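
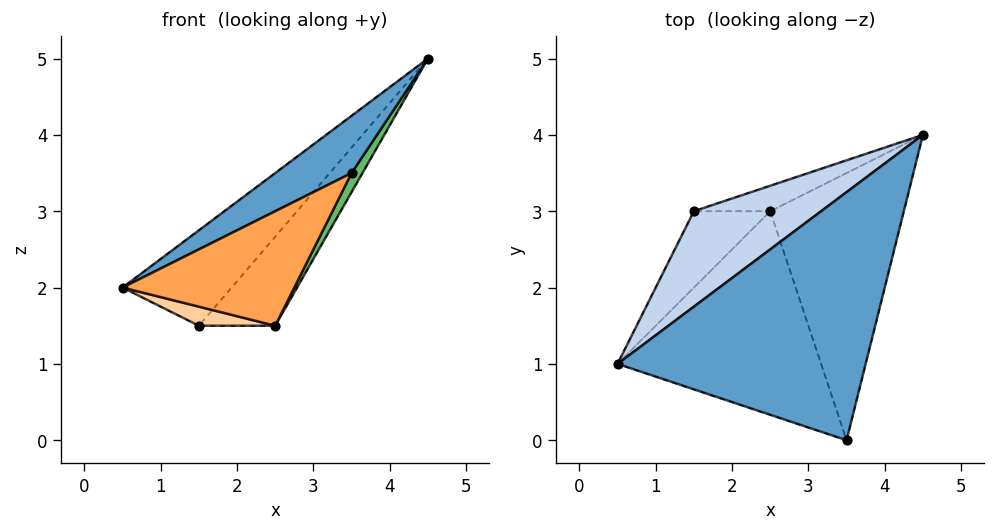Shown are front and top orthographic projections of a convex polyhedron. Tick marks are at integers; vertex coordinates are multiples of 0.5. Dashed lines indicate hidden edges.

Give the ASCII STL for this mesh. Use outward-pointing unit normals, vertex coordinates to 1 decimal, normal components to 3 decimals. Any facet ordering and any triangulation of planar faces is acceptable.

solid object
 facet normal -0.490 -0.196 0.849
  outer loop
   vertex 3.5 0.0 3.5
   vertex 4.5 4.0 5.0
   vertex 0.5 1.0 2.0
  endloop
 endfacet
 facet normal -0.728 0.485 0.485
  outer loop
   vertex 1.5 3.0 1.5
   vertex 0.5 1.0 2.0
   vertex 4.5 4.0 5.0
  endloop
 endfacet
 facet normal 0.263 -0.473 -0.841
  outer loop
   vertex 2.5 3.0 1.5
   vertex 3.5 0.0 3.5
   vertex 0.5 1.0 2.0
  endloop
 endfacet
 facet normal 0.000 -0.243 -0.970
  outer loop
   vertex 2.5 3.0 1.5
   vertex 0.5 1.0 2.0
   vertex 1.5 3.0 1.5
  endloop
 endfacet
 facet normal 0.872 -0.035 -0.488
  outer loop
   vertex 2.5 3.0 1.5
   vertex 4.5 4.0 5.0
   vertex 3.5 0.0 3.5
  endloop
 endfacet
 facet normal 0.000 0.962 -0.275
  outer loop
   vertex 2.5 3.0 1.5
   vertex 1.5 3.0 1.5
   vertex 4.5 4.0 5.0
  endloop
 endfacet
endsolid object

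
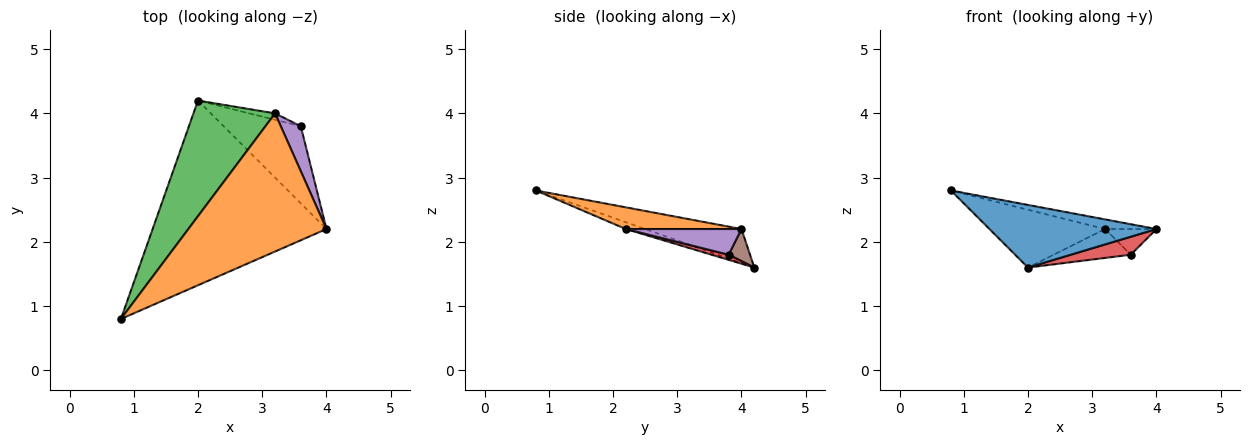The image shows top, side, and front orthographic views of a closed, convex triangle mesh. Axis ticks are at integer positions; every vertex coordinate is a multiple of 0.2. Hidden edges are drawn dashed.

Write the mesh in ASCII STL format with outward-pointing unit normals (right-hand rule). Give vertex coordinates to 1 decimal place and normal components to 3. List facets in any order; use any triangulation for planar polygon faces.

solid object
 facet normal -0.037 -0.321 -0.946
  outer loop
   vertex 2.0 4.2 1.6
   vertex 4.0 2.2 2.2
   vertex 0.8 0.8 2.8
  endloop
 endfacet
 facet normal 0.155 0.069 0.986
  outer loop
   vertex 3.2 4.0 2.2
   vertex 0.8 0.8 2.8
   vertex 4.0 2.2 2.2
  endloop
 endfacet
 facet normal -0.349 0.419 0.838
  outer loop
   vertex 3.2 4.0 2.2
   vertex 2.0 4.2 1.6
   vertex 0.8 0.8 2.8
  endloop
 endfacet
 facet normal 0.065 -0.227 -0.972
  outer loop
   vertex 3.6 3.8 1.8
   vertex 4.0 2.2 2.2
   vertex 2.0 4.2 1.6
  endloop
 endfacet
 facet normal 0.745 0.331 0.579
  outer loop
   vertex 3.6 3.8 1.8
   vertex 3.2 4.0 2.2
   vertex 4.0 2.2 2.2
  endloop
 endfacet
 facet normal 0.262 0.942 -0.209
  outer loop
   vertex 3.6 3.8 1.8
   vertex 2.0 4.2 1.6
   vertex 3.2 4.0 2.2
  endloop
 endfacet
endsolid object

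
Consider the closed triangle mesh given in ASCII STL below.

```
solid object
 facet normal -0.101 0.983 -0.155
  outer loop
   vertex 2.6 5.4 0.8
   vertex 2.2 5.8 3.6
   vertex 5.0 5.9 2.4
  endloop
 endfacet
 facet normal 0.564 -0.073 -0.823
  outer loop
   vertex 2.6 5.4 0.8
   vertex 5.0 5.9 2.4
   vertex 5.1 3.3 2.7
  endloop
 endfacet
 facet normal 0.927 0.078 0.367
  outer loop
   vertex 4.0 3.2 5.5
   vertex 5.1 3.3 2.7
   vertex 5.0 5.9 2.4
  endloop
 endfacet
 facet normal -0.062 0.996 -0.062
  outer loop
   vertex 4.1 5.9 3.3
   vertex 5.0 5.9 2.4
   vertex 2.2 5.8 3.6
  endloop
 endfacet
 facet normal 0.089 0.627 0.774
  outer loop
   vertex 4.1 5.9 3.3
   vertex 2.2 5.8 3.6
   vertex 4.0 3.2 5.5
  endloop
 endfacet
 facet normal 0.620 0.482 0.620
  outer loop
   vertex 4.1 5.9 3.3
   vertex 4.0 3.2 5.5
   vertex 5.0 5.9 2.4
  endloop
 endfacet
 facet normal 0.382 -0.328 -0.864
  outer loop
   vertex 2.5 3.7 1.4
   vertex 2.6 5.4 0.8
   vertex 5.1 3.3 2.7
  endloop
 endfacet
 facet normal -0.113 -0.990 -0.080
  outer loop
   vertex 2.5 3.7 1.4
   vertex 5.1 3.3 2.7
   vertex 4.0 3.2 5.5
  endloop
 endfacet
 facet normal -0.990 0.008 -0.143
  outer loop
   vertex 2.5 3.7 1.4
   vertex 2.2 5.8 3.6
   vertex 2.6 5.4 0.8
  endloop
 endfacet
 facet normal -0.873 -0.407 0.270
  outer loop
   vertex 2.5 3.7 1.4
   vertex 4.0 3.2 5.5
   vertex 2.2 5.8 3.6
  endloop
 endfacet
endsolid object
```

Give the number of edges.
15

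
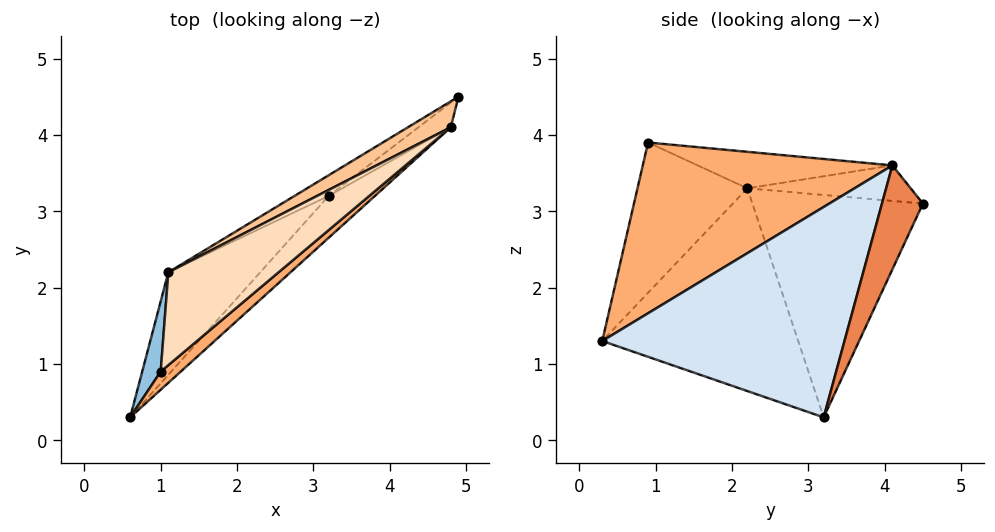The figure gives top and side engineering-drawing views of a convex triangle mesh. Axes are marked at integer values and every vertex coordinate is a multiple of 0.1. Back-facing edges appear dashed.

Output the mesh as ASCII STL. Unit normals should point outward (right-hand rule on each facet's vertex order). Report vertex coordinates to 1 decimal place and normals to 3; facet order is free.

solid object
 facet normal -0.755 0.559 -0.342
  outer loop
   vertex 1.1 2.2 3.3
   vertex 3.2 3.2 0.3
   vertex 0.6 0.3 1.3
  endloop
 endfacet
 facet normal -0.984 0.132 0.121
  outer loop
   vertex 1.1 2.2 3.3
   vertex 0.6 0.3 1.3
   vertex 1.0 0.9 3.9
  endloop
 endfacet
 facet normal -0.519 0.851 -0.080
  outer loop
   vertex 1.1 2.2 3.3
   vertex 4.9 4.5 3.1
   vertex 3.2 3.2 0.3
  endloop
 endfacet
 facet normal 0.708 -0.689 -0.156
  outer loop
   vertex 4.8 4.1 3.6
   vertex 0.6 0.3 1.3
   vertex 3.2 3.2 0.3
  endloop
 endfacet
 facet normal 0.815 -0.521 -0.253
  outer loop
   vertex 4.8 4.1 3.6
   vertex 3.2 3.2 0.3
   vertex 4.9 4.5 3.1
  endloop
 endfacet
 facet normal 0.646 -0.760 0.076
  outer loop
   vertex 4.8 4.1 3.6
   vertex 1.0 0.9 3.9
   vertex 0.6 0.3 1.3
  endloop
 endfacet
 facet normal -0.425 0.746 0.512
  outer loop
   vertex 4.8 4.1 3.6
   vertex 4.9 4.5 3.1
   vertex 1.1 2.2 3.3
  endloop
 endfacet
 facet normal -0.285 0.420 0.862
  outer loop
   vertex 4.8 4.1 3.6
   vertex 1.1 2.2 3.3
   vertex 1.0 0.9 3.9
  endloop
 endfacet
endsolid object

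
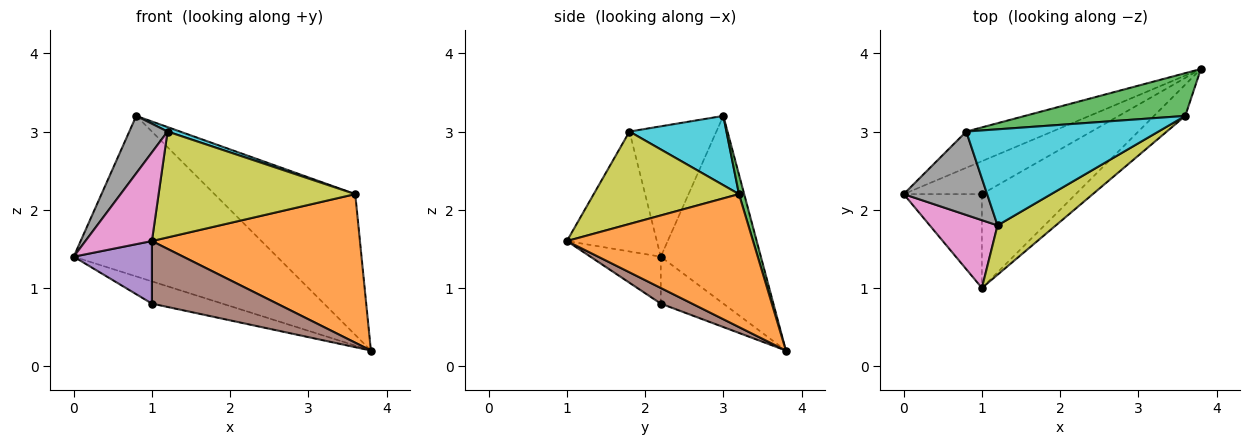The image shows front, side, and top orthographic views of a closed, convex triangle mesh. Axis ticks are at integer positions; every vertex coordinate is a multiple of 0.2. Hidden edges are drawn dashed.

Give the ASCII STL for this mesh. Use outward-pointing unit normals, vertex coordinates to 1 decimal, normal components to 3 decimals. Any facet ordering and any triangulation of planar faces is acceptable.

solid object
 facet normal -0.433 0.879 -0.198
  outer loop
   vertex 0.8 3.0 3.2
   vertex 3.8 3.8 0.2
   vertex 0.0 2.2 1.4
  endloop
 endfacet
 facet normal 0.659 -0.736 -0.155
  outer loop
   vertex 3.6 3.2 2.2
   vertex 1.0 1.0 1.6
   vertex 3.8 3.8 0.2
  endloop
 endfacet
 facet normal 0.035 0.956 0.290
  outer loop
   vertex 3.6 3.2 2.2
   vertex 3.8 3.8 0.2
   vertex 0.8 3.0 3.2
  endloop
 endfacet
 facet normal -0.445 0.501 -0.742
  outer loop
   vertex 1.0 2.2 0.8
   vertex 0.0 2.2 1.4
   vertex 3.8 3.8 0.2
  endloop
 endfacet
 facet normal -0.447 -0.496 -0.744
  outer loop
   vertex 1.0 2.2 0.8
   vertex 1.0 1.0 1.6
   vertex 0.0 2.2 1.4
  endloop
 endfacet
 facet normal 0.137 -0.549 -0.824
  outer loop
   vertex 1.0 2.2 0.8
   vertex 3.8 3.8 0.2
   vertex 1.0 1.0 1.6
  endloop
 endfacet
 facet normal -0.732 -0.541 0.414
  outer loop
   vertex 1.2 1.8 3.0
   vertex 0.0 2.2 1.4
   vertex 1.0 1.0 1.6
  endloop
 endfacet
 facet normal -0.790 -0.348 0.505
  outer loop
   vertex 1.2 1.8 3.0
   vertex 0.8 3.0 3.2
   vertex 0.0 2.2 1.4
  endloop
 endfacet
 facet normal 0.556 -0.753 0.351
  outer loop
   vertex 1.2 1.8 3.0
   vertex 1.0 1.0 1.6
   vertex 3.6 3.2 2.2
  endloop
 endfacet
 facet normal 0.339 -0.044 0.940
  outer loop
   vertex 1.2 1.8 3.0
   vertex 3.6 3.2 2.2
   vertex 0.8 3.0 3.2
  endloop
 endfacet
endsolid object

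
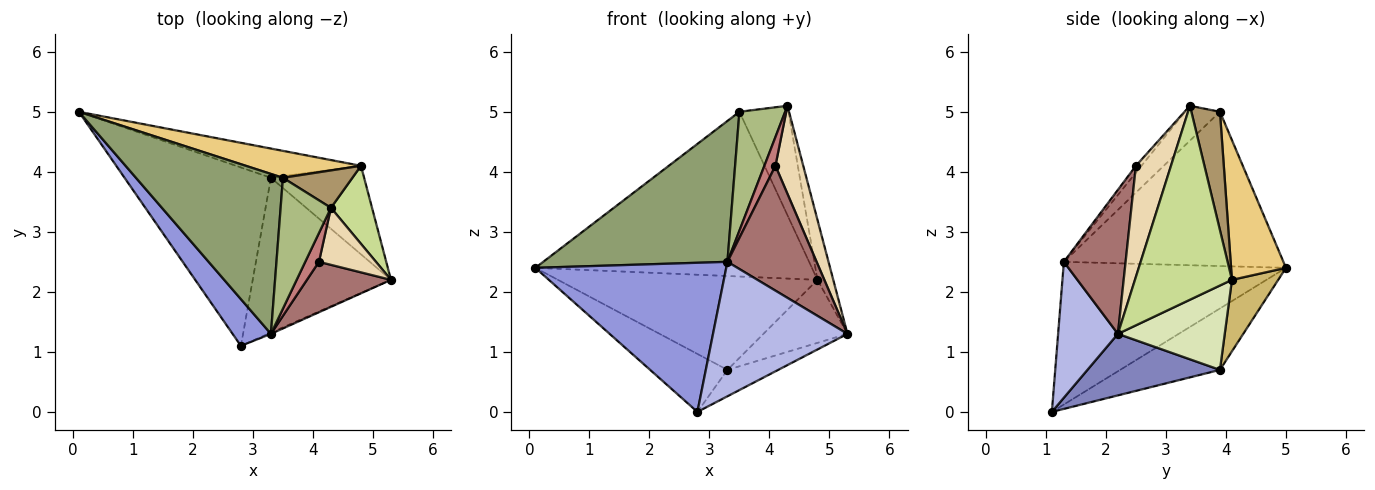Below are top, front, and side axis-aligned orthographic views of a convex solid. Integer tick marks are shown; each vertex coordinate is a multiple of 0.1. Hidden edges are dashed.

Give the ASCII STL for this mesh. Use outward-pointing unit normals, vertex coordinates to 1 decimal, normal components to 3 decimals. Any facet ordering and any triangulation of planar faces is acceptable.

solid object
 facet normal -0.371 0.287 -0.883
  outer loop
   vertex 3.3 3.9 0.7
   vertex 2.8 1.1 0.0
   vertex 0.1 5.0 2.4
  endloop
 endfacet
 facet normal 0.402 0.154 -0.903
  outer loop
   vertex 3.3 3.9 0.7
   vertex 5.3 2.2 1.3
   vertex 2.8 1.1 0.0
  endloop
 endfacet
 facet normal -0.744 -0.638 0.200
  outer loop
   vertex 3.3 1.3 2.5
   vertex 0.1 5.0 2.4
   vertex 2.8 1.1 0.0
  endloop
 endfacet
 facet normal 0.406 -0.914 -0.008
  outer loop
   vertex 3.3 1.3 2.5
   vertex 2.8 1.1 0.0
   vertex 5.3 2.2 1.3
  endloop
 endfacet
 facet normal -0.619 -0.519 0.590
  outer loop
   vertex 3.5 3.9 5.0
   vertex 0.1 5.0 2.4
   vertex 3.3 1.3 2.5
  endloop
 endfacet
 facet normal -0.456 -0.598 0.659
  outer loop
   vertex 3.5 3.9 5.0
   vertex 3.3 1.3 2.5
   vertex 4.3 3.4 5.1
  endloop
 endfacet
 facet normal 0.966 0.157 0.205
  outer loop
   vertex 4.8 4.1 2.2
   vertex 4.3 3.4 5.1
   vertex 5.3 2.2 1.3
  endloop
 endfacet
 facet normal 0.593 0.467 -0.656
  outer loop
   vertex 4.8 4.1 2.2
   vertex 5.3 2.2 1.3
   vertex 3.3 3.9 0.7
  endloop
 endfacet
 facet normal 0.483 0.829 0.283
  outer loop
   vertex 4.8 4.1 2.2
   vertex 3.5 3.9 5.0
   vertex 4.3 3.4 5.1
  endloop
 endfacet
 facet normal 0.168 0.941 -0.293
  outer loop
   vertex 4.8 4.1 2.2
   vertex 3.3 3.9 0.7
   vertex 0.1 5.0 2.4
  endloop
 endfacet
 facet normal 0.192 0.968 0.158
  outer loop
   vertex 4.8 4.1 2.2
   vertex 0.1 5.0 2.4
   vertex 3.5 3.9 5.0
  endloop
 endfacet
 facet normal 0.727 -0.576 0.373
  outer loop
   vertex 4.1 2.5 4.1
   vertex 5.3 2.2 1.3
   vertex 4.3 3.4 5.1
  endloop
 endfacet
 facet normal 0.540 -0.780 0.315
  outer loop
   vertex 4.1 2.5 4.1
   vertex 3.3 1.3 2.5
   vertex 5.3 2.2 1.3
  endloop
 endfacet
 facet normal -0.333 -0.667 0.667
  outer loop
   vertex 4.1 2.5 4.1
   vertex 4.3 3.4 5.1
   vertex 3.3 1.3 2.5
  endloop
 endfacet
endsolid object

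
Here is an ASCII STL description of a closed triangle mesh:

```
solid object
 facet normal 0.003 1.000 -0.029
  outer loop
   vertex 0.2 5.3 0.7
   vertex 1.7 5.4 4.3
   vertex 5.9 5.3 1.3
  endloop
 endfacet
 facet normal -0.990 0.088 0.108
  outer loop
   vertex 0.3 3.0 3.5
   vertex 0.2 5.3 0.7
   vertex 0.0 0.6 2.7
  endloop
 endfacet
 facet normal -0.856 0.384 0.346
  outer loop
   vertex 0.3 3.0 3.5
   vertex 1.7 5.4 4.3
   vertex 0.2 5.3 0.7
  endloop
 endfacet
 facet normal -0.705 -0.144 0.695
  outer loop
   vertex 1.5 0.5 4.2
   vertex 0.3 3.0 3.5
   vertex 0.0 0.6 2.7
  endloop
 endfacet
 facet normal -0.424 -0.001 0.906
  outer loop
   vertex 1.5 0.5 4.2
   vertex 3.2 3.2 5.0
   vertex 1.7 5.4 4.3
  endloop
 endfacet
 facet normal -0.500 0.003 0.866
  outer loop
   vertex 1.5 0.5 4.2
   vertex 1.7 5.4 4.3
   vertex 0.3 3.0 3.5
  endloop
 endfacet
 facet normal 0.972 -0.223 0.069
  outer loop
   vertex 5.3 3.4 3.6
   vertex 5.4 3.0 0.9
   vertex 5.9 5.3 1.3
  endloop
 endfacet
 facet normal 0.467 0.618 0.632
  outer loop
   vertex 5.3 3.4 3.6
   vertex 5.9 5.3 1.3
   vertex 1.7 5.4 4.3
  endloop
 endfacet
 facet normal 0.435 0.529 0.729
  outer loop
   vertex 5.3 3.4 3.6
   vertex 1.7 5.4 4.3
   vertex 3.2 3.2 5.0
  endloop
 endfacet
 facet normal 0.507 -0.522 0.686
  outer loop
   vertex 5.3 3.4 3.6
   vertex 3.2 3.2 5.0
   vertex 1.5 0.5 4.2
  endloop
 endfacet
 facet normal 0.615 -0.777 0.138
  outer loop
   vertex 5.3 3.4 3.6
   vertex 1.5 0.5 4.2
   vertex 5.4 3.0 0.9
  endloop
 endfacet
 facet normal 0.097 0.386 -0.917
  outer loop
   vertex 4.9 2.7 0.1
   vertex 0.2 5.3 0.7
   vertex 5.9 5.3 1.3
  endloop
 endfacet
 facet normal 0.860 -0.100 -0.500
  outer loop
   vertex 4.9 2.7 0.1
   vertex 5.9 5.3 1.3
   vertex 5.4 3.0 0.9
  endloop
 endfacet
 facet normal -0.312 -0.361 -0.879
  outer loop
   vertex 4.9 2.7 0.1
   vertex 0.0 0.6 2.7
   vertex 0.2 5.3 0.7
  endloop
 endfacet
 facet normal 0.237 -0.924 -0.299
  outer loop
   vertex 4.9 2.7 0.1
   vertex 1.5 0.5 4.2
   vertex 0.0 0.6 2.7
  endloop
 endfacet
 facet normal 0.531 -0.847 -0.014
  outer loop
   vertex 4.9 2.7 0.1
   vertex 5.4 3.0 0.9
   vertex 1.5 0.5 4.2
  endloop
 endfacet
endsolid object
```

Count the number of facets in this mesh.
16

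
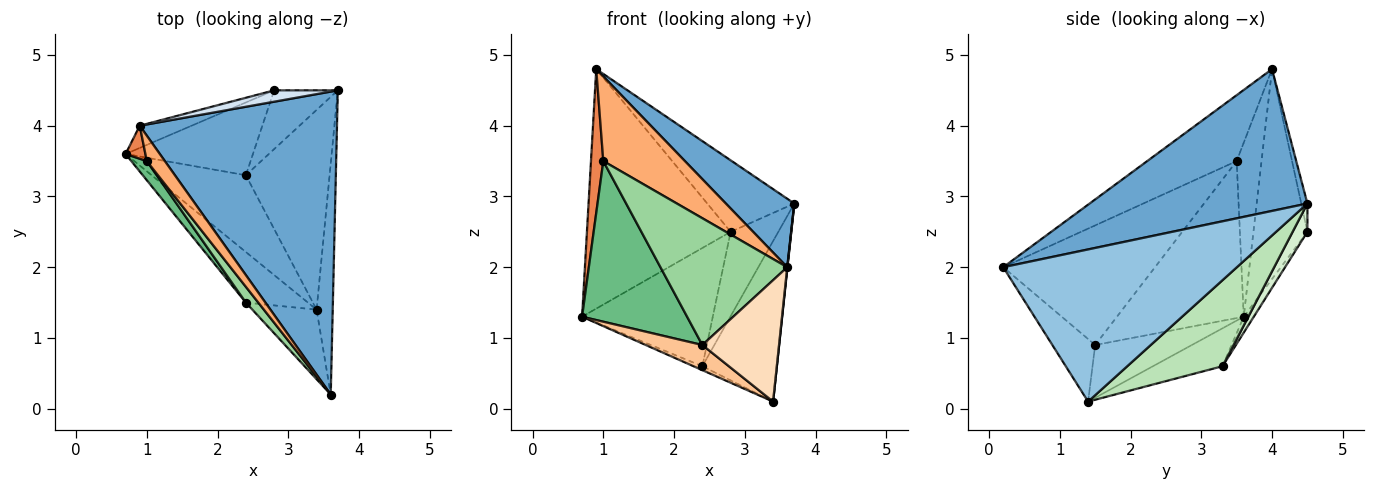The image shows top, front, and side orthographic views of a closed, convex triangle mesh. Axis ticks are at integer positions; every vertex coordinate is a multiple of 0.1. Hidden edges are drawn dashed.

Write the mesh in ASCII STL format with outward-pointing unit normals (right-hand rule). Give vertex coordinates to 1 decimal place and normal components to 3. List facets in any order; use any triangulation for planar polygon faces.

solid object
 facet normal 0.574 -0.181 0.799
  outer loop
   vertex 0.9 4.0 4.8
   vertex 3.6 0.2 2.0
   vertex 3.7 4.5 2.9
  endloop
 endfacet
 facet normal 0.994 -0.001 -0.105
  outer loop
   vertex 3.4 1.4 0.1
   vertex 3.7 4.5 2.9
   vertex 3.6 0.2 2.0
  endloop
 endfacet
 facet normal -0.350 0.933 -0.087
  outer loop
   vertex 2.8 4.5 2.5
   vertex 0.7 3.6 1.3
   vertex 0.9 4.0 4.8
  endloop
 endfacet
 facet normal -0.070 0.985 0.157
  outer loop
   vertex 2.8 4.5 2.5
   vertex 0.9 4.0 4.8
   vertex 3.7 4.5 2.9
  endloop
 endfacet
 facet normal -0.891 -0.442 0.101
  outer loop
   vertex 1.0 3.5 3.5
   vertex 0.9 4.0 4.8
   vertex 0.7 3.6 1.3
  endloop
 endfacet
 facet normal -0.724 -0.661 0.198
  outer loop
   vertex 1.0 3.5 3.5
   vertex 3.6 0.2 2.0
   vertex 0.9 4.0 4.8
  endloop
 endfacet
 facet normal -0.605 -0.354 -0.713
  outer loop
   vertex 2.4 1.5 0.9
   vertex 0.7 3.6 1.3
   vertex 3.4 1.4 0.1
  endloop
 endfacet
 facet normal -0.436 -0.781 -0.447
  outer loop
   vertex 2.4 1.5 0.9
   vertex 3.4 1.4 0.1
   vertex 3.6 0.2 2.0
  endloop
 endfacet
 facet normal -0.768 -0.636 0.076
  outer loop
   vertex 2.4 1.5 0.9
   vertex 1.0 3.5 3.5
   vertex 0.7 3.6 1.3
  endloop
 endfacet
 facet normal -0.765 -0.639 0.080
  outer loop
   vertex 2.4 1.5 0.9
   vertex 3.6 0.2 2.0
   vertex 1.0 3.5 3.5
  endloop
 endfacet
 facet normal 0.625 0.489 -0.608
  outer loop
   vertex 2.4 3.3 0.6
   vertex 3.7 4.5 2.9
   vertex 3.4 1.4 0.1
  endloop
 endfacet
 facet normal 0.246 0.795 -0.554
  outer loop
   vertex 2.4 3.3 0.6
   vertex 2.8 4.5 2.5
   vertex 3.7 4.5 2.9
  endloop
 endfacet
 facet normal -0.373 0.047 -0.927
  outer loop
   vertex 2.4 3.3 0.6
   vertex 3.4 1.4 0.1
   vertex 0.7 3.6 1.3
  endloop
 endfacet
 facet normal -0.065 0.850 -0.523
  outer loop
   vertex 2.4 3.3 0.6
   vertex 0.7 3.6 1.3
   vertex 2.8 4.5 2.5
  endloop
 endfacet
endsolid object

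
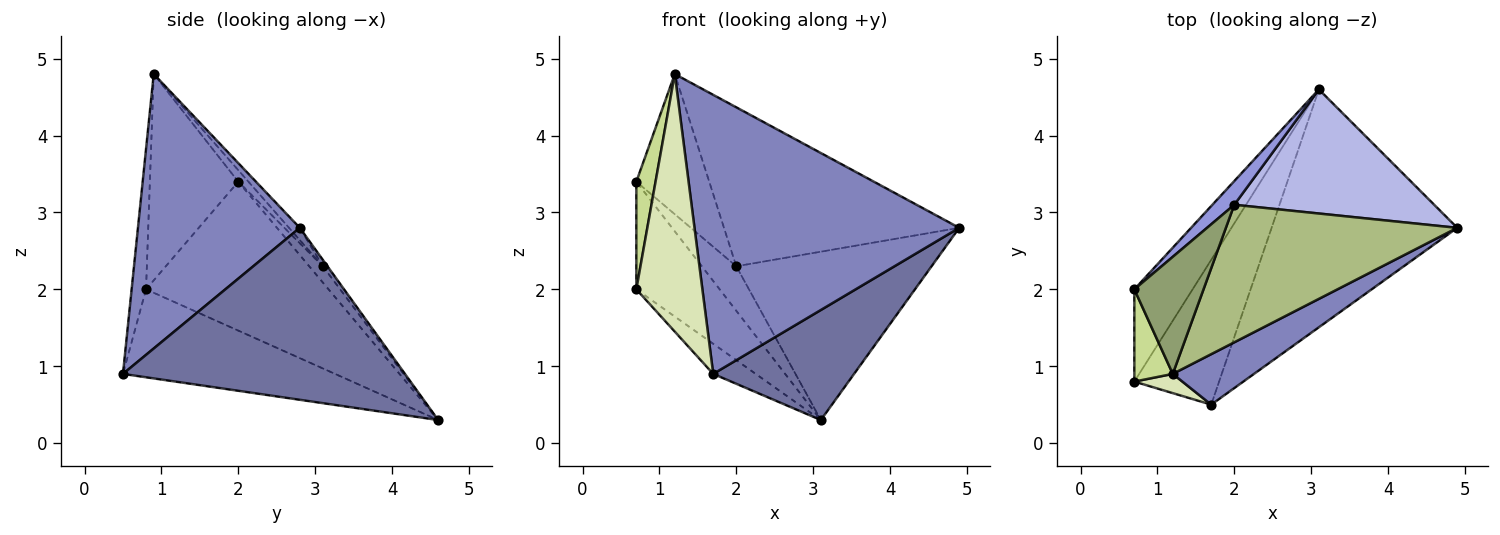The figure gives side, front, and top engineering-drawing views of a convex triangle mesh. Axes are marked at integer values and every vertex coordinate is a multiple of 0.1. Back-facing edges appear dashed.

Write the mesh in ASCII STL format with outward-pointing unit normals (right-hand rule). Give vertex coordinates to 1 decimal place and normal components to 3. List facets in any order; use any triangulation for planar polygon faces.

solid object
 facet normal 0.643 -0.321 -0.695
  outer loop
   vertex 1.7 0.5 0.9
   vertex 3.1 4.6 0.3
   vertex 4.9 2.8 2.8
  endloop
 endfacet
 facet normal 0.515 -0.843 0.153
  outer loop
   vertex 1.2 0.9 4.8
   vertex 1.7 0.5 0.9
   vertex 4.9 2.8 2.8
  endloop
 endfacet
 facet normal -0.330 0.833 0.444
  outer loop
   vertex 2.0 3.1 2.3
   vertex 3.1 4.6 0.3
   vertex 0.7 2.0 3.4
  endloop
 endfacet
 facet normal -0.019 0.805 0.593
  outer loop
   vertex 2.0 3.1 2.3
   vertex 4.9 2.8 2.8
   vertex 3.1 4.6 0.3
  endloop
 endfacet
 facet normal -0.106 0.763 0.638
  outer loop
   vertex 2.0 3.1 2.3
   vertex 0.7 2.0 3.4
   vertex 1.2 0.9 4.8
  endloop
 endfacet
 facet normal -0.035 0.756 0.654
  outer loop
   vertex 2.0 3.1 2.3
   vertex 1.2 0.9 4.8
   vertex 4.9 2.8 2.8
  endloop
 endfacet
 facet normal -0.961 -0.209 0.179
  outer loop
   vertex 0.7 0.8 2.0
   vertex 1.2 0.9 4.8
   vertex 0.7 2.0 3.4
  endloop
 endfacet
 facet normal -0.212 -0.974 0.073
  outer loop
   vertex 0.7 0.8 2.0
   vertex 1.7 0.5 0.9
   vertex 1.2 0.9 4.8
  endloop
 endfacet
 facet normal -0.857 0.391 -0.335
  outer loop
   vertex 0.7 0.8 2.0
   vertex 0.7 2.0 3.4
   vertex 3.1 4.6 0.3
  endloop
 endfacet
 facet normal -0.713 0.143 -0.687
  outer loop
   vertex 0.7 0.8 2.0
   vertex 3.1 4.6 0.3
   vertex 1.7 0.5 0.9
  endloop
 endfacet
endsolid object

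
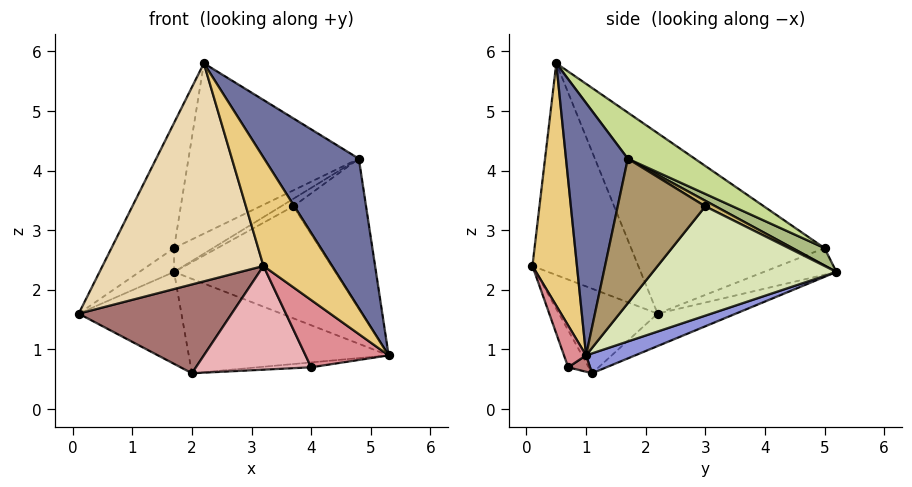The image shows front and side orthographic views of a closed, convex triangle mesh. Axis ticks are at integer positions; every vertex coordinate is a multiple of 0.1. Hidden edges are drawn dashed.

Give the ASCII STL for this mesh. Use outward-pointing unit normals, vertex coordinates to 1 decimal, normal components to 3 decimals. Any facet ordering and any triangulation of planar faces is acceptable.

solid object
 facet normal 0.529 -0.810 0.252
  outer loop
   vertex 4.8 1.7 4.2
   vertex 2.2 0.5 5.8
   vertex 5.3 1.0 0.9
  endloop
 endfacet
 facet normal -0.268 0.352 -0.897
  outer loop
   vertex 2.0 1.1 0.6
   vertex 0.1 2.2 1.6
   vertex 1.7 5.2 2.3
  endloop
 endfacet
 facet normal 0.095 0.387 -0.917
  outer loop
   vertex 2.0 1.1 0.6
   vertex 1.7 5.2 2.3
   vertex 5.3 1.0 0.9
  endloop
 endfacet
 facet normal -0.882 0.421 0.211
  outer loop
   vertex 1.7 5.0 2.7
   vertex 1.7 5.2 2.3
   vertex 0.1 2.2 1.6
  endloop
 endfacet
 facet normal -0.816 0.264 0.515
  outer loop
   vertex 1.7 5.0 2.7
   vertex 0.1 2.2 1.6
   vertex 2.2 0.5 5.8
  endloop
 endfacet
 facet normal 0.593 0.720 0.360
  outer loop
   vertex 1.7 5.0 2.7
   vertex 4.8 1.7 4.2
   vertex 1.7 5.2 2.3
  endloop
 endfacet
 facet normal 0.224 0.570 0.791
  outer loop
   vertex 1.7 5.0 2.7
   vertex 2.2 0.5 5.8
   vertex 4.8 1.7 4.2
  endloop
 endfacet
 facet normal 0.751 0.659 -0.047
  outer loop
   vertex 3.7 3.0 3.4
   vertex 5.3 1.0 0.9
   vertex 1.7 5.2 2.3
  endloop
 endfacet
 facet normal 0.769 0.639 -0.019
  outer loop
   vertex 3.7 3.0 3.4
   vertex 4.8 1.7 4.2
   vertex 5.3 1.0 0.9
  endloop
 endfacet
 facet normal 0.609 0.720 0.332
  outer loop
   vertex 3.7 3.0 3.4
   vertex 1.7 5.2 2.3
   vertex 4.8 1.7 4.2
  endloop
 endfacet
 facet normal 0.527 -0.812 0.251
  outer loop
   vertex 3.2 0.1 2.4
   vertex 5.3 1.0 0.9
   vertex 2.2 0.5 5.8
  endloop
 endfacet
 facet normal -0.548 -0.834 -0.063
  outer loop
   vertex 3.2 0.1 2.4
   vertex 2.2 0.5 5.8
   vertex 0.1 2.2 1.6
  endloop
 endfacet
 facet normal -0.539 -0.836 -0.105
  outer loop
   vertex 3.2 0.1 2.4
   vertex 0.1 2.2 1.6
   vertex 2.0 1.1 0.6
  endloop
 endfacet
 facet normal 0.095 0.233 -0.968
  outer loop
   vertex 4.0 0.7 0.7
   vertex 2.0 1.1 0.6
   vertex 5.3 1.0 0.9
  endloop
 endfacet
 facet normal 0.251 -0.944 -0.215
  outer loop
   vertex 4.0 0.7 0.7
   vertex 5.3 1.0 0.9
   vertex 3.2 0.1 2.4
  endloop
 endfacet
 facet normal -0.161 -0.904 -0.395
  outer loop
   vertex 4.0 0.7 0.7
   vertex 3.2 0.1 2.4
   vertex 2.0 1.1 0.6
  endloop
 endfacet
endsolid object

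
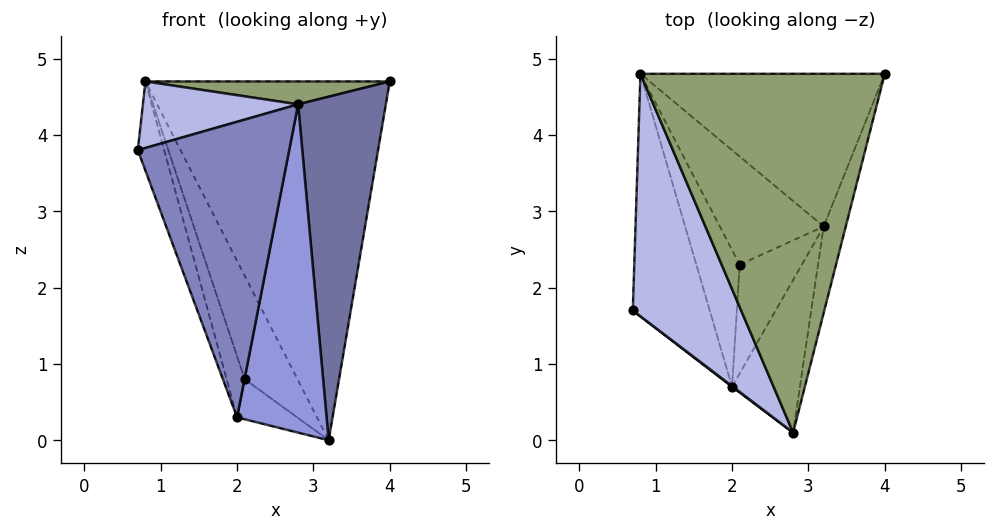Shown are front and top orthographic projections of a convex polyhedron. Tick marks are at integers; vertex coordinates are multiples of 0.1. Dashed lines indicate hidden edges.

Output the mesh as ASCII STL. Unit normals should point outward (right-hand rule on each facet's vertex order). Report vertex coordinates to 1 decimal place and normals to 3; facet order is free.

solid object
 facet normal 0.968 -0.243 -0.061
  outer loop
   vertex 3.2 2.8 0.0
   vertex 4.0 4.8 4.7
   vertex 2.8 0.1 4.4
  endloop
 endfacet
 facet normal -0.606 -0.795 0.002
  outer loop
   vertex 2.0 0.7 0.3
   vertex 2.8 0.1 4.4
   vertex 0.7 1.7 3.8
  endloop
 endfacet
 facet normal 0.829 -0.507 -0.236
  outer loop
   vertex 2.0 0.7 0.3
   vertex 3.2 2.8 0.0
   vertex 2.8 0.1 4.4
  endloop
 endfacet
 facet normal -0.431 -0.239 0.870
  outer loop
   vertex 0.8 4.8 4.7
   vertex 0.7 1.7 3.8
   vertex 2.8 0.1 4.4
  endloop
 endfacet
 facet normal 0.000 -0.064 0.998
  outer loop
   vertex 0.8 4.8 4.7
   vertex 2.8 0.1 4.4
   vertex 4.0 4.8 4.7
  endloop
 endfacet
 facet normal 0.000 0.920 -0.392
  outer loop
   vertex 0.8 4.8 4.7
   vertex 4.0 4.8 4.7
   vertex 3.2 2.8 0.0
  endloop
 endfacet
 facet normal -0.915 0.140 -0.380
  outer loop
   vertex 0.8 4.8 4.7
   vertex 2.0 0.7 0.3
   vertex 0.7 1.7 3.8
  endloop
 endfacet
 facet normal -0.643 0.265 -0.719
  outer loop
   vertex 2.1 2.3 0.8
   vertex 3.2 2.8 0.0
   vertex 2.0 0.7 0.3
  endloop
 endfacet
 facet normal -0.643 0.529 -0.554
  outer loop
   vertex 2.1 2.3 0.8
   vertex 0.8 4.8 4.7
   vertex 3.2 2.8 0.0
  endloop
 endfacet
 facet normal -0.890 0.186 -0.416
  outer loop
   vertex 2.1 2.3 0.8
   vertex 2.0 0.7 0.3
   vertex 0.8 4.8 4.7
  endloop
 endfacet
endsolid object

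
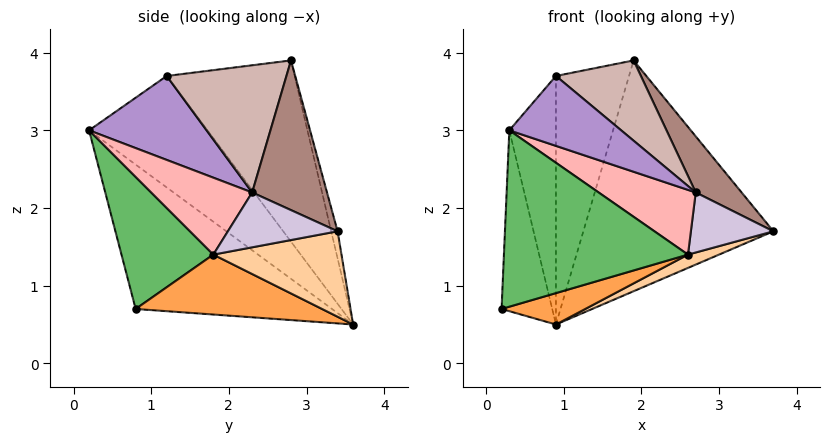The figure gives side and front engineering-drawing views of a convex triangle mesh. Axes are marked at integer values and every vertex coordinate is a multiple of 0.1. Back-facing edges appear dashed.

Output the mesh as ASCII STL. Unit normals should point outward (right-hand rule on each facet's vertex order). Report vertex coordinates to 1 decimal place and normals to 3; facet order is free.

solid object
 facet normal -0.033 0.971 0.238
  outer loop
   vertex 1.9 2.8 3.9
   vertex 3.7 3.4 1.7
   vertex 0.9 3.6 0.5
  endloop
 endfacet
 facet normal -0.963 0.248 0.107
  outer loop
   vertex 0.3 0.2 3.0
   vertex 0.9 3.6 0.5
   vertex 0.2 0.8 0.7
  endloop
 endfacet
 facet normal 0.334 -0.150 -0.931
  outer loop
   vertex 2.6 1.8 1.4
   vertex 0.2 0.8 0.7
   vertex 0.9 3.6 0.5
  endloop
 endfacet
 facet normal 0.387 -0.094 -0.918
  outer loop
   vertex 2.6 1.8 1.4
   vertex 0.9 3.6 0.5
   vertex 3.7 3.4 1.7
  endloop
 endfacet
 facet normal 0.433 -0.867 -0.245
  outer loop
   vertex 2.6 1.8 1.4
   vertex 0.3 0.2 3.0
   vertex 0.2 0.8 0.7
  endloop
 endfacet
 facet normal -0.814 0.465 0.349
  outer loop
   vertex 0.9 1.2 3.7
   vertex 1.9 2.8 3.9
   vertex 0.9 3.6 0.5
  endloop
 endfacet
 facet normal -0.897 0.353 0.265
  outer loop
   vertex 0.9 1.2 3.7
   vertex 0.9 3.6 0.5
   vertex 0.3 0.2 3.0
  endloop
 endfacet
 facet normal 0.682 -0.656 0.325
  outer loop
   vertex 2.7 2.3 2.2
   vertex 0.3 0.2 3.0
   vertex 2.6 1.8 1.4
  endloop
 endfacet
 facet normal 0.681 -0.648 0.342
  outer loop
   vertex 2.7 2.3 2.2
   vertex 0.9 1.2 3.7
   vertex 0.3 0.2 3.0
  endloop
 endfacet
 facet normal 0.770 -0.579 0.266
  outer loop
   vertex 2.7 2.3 2.2
   vertex 2.6 1.8 1.4
   vertex 3.7 3.4 1.7
  endloop
 endfacet
 facet normal 0.745 -0.457 0.485
  outer loop
   vertex 2.7 2.3 2.2
   vertex 3.7 3.4 1.7
   vertex 1.9 2.8 3.9
  endloop
 endfacet
 facet normal 0.713 -0.506 0.485
  outer loop
   vertex 2.7 2.3 2.2
   vertex 1.9 2.8 3.9
   vertex 0.9 1.2 3.7
  endloop
 endfacet
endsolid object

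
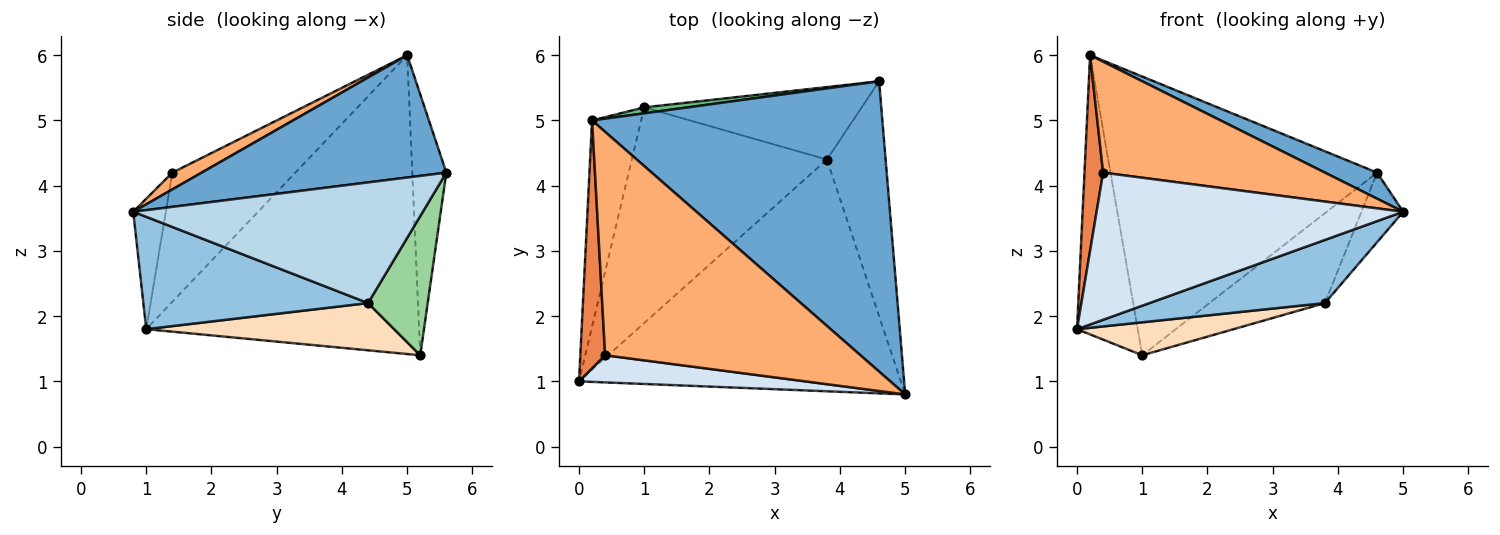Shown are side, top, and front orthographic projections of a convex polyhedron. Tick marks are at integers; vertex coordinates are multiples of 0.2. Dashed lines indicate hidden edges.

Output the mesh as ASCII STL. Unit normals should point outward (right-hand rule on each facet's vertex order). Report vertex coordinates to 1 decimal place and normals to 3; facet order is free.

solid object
 facet normal 0.387 -0.083 0.918
  outer loop
   vertex 0.2 5.0 6.0
   vertex 5.0 0.8 3.6
   vertex 4.6 5.6 4.2
  endloop
 endfacet
 facet normal 0.319 -0.249 -0.914
  outer loop
   vertex 3.8 4.4 2.2
   vertex 5.0 0.8 3.6
   vertex 0.0 1.0 1.8
  endloop
 endfacet
 facet normal 0.892 0.129 -0.434
  outer loop
   vertex 3.8 4.4 2.2
   vertex 4.6 5.6 4.2
   vertex 5.0 0.8 3.6
  endloop
 endfacet
 facet normal -0.104 -0.978 0.180
  outer loop
   vertex 0.4 1.4 4.2
   vertex 0.0 1.0 1.8
   vertex 5.0 0.8 3.6
  endloop
 endfacet
 facet normal -0.971 -0.147 0.186
  outer loop
   vertex 0.4 1.4 4.2
   vertex 0.2 5.0 6.0
   vertex 0.0 1.0 1.8
  endloop
 endfacet
 facet normal 0.059 -0.444 0.894
  outer loop
   vertex 0.4 1.4 4.2
   vertex 5.0 0.8 3.6
   vertex 0.2 5.0 6.0
  endloop
 endfacet
 facet normal -0.964 0.214 -0.158
  outer loop
   vertex 1.0 5.2 1.4
   vertex 0.0 1.0 1.8
   vertex 0.2 5.0 6.0
  endloop
 endfacet
 facet normal 0.233 -0.147 -0.961
  outer loop
   vertex 1.0 5.2 1.4
   vertex 3.8 4.4 2.2
   vertex 0.0 1.0 1.8
  endloop
 endfacet
 facet normal -0.127 0.992 0.021
  outer loop
   vertex 1.0 5.2 1.4
   vertex 0.2 5.0 6.0
   vertex 4.6 5.6 4.2
  endloop
 endfacet
 facet normal 0.373 0.722 -0.582
  outer loop
   vertex 1.0 5.2 1.4
   vertex 4.6 5.6 4.2
   vertex 3.8 4.4 2.2
  endloop
 endfacet
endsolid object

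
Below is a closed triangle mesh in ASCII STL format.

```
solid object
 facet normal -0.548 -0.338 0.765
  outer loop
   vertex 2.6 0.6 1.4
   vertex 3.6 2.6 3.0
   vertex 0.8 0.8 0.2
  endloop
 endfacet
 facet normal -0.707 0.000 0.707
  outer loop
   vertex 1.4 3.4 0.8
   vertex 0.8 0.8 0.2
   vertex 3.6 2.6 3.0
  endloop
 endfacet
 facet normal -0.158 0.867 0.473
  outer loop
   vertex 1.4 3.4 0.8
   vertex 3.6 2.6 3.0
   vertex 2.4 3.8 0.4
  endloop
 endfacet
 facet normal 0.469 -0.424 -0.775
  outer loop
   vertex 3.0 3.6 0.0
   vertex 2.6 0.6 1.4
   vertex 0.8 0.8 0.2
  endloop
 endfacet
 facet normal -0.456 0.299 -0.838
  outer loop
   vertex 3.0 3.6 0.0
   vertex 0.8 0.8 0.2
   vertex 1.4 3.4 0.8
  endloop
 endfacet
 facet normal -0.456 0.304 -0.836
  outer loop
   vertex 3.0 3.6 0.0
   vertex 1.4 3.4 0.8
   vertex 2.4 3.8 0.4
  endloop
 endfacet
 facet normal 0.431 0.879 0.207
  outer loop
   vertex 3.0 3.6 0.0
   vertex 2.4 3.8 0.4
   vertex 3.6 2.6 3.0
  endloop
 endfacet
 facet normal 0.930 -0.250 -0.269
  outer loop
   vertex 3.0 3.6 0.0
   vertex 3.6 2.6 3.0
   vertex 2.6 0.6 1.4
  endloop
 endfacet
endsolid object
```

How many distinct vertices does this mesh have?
6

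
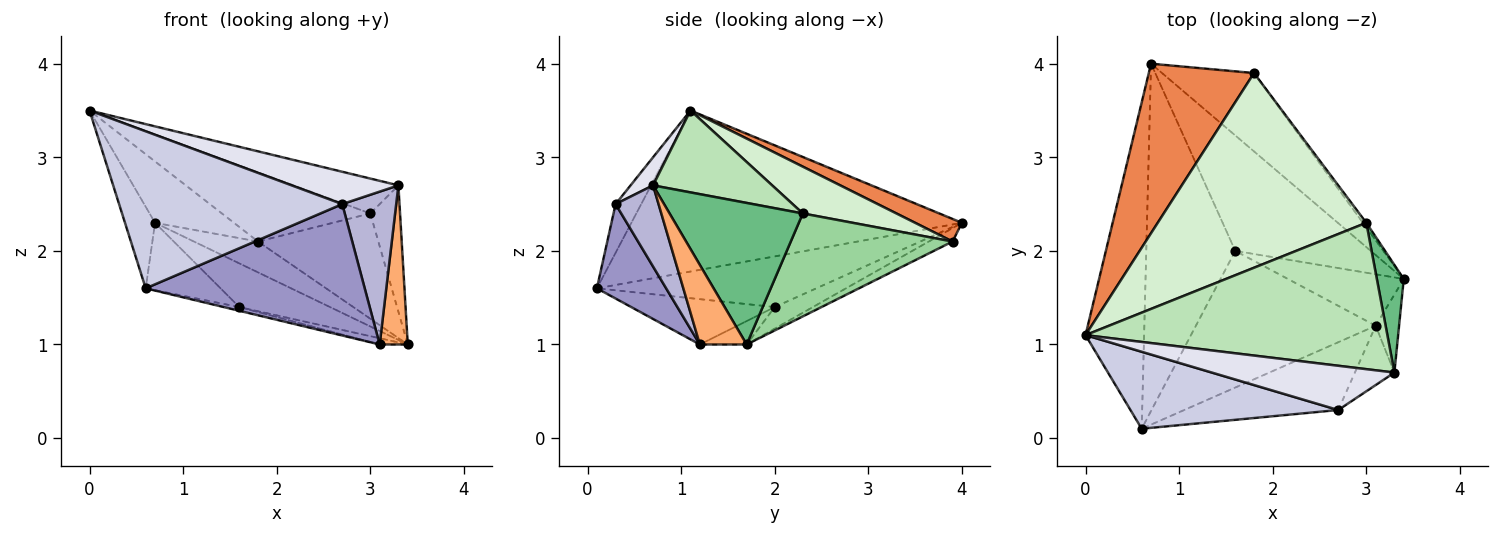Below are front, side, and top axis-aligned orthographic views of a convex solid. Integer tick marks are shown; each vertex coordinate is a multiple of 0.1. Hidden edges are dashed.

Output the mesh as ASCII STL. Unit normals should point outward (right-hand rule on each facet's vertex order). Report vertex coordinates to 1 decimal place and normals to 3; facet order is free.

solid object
 facet normal -0.936 0.085 -0.341
  outer loop
   vertex 0.6 0.1 1.6
   vertex 0.0 1.1 3.5
   vertex 0.7 4.0 2.3
  endloop
 endfacet
 facet normal -0.147 0.350 -0.925
  outer loop
   vertex 1.6 2.0 1.4
   vertex 0.7 4.0 2.3
   vertex 3.4 1.7 1.0
  endloop
 endfacet
 facet normal -0.487 0.166 -0.857
  outer loop
   vertex 1.6 2.0 1.4
   vertex 0.6 0.1 1.6
   vertex 0.7 4.0 2.3
  endloop
 endfacet
 facet normal -0.135 0.363 -0.922
  outer loop
   vertex 1.8 3.9 2.1
   vertex 3.4 1.7 1.0
   vertex 0.7 4.0 2.3
  endloop
 endfacet
 facet normal 0.198 0.334 0.922
  outer loop
   vertex 1.8 3.9 2.1
   vertex 0.7 4.0 2.3
   vertex 0.0 1.1 3.5
  endloop
 endfacet
 facet normal 0.831 -0.499 -0.245
  outer loop
   vertex 3.1 1.2 1.0
   vertex 3.4 1.7 1.0
   vertex 3.3 0.7 2.7
  endloop
 endfacet
 facet normal -0.197 0.118 -0.973
  outer loop
   vertex 3.1 1.2 1.0
   vertex 1.6 2.0 1.4
   vertex 3.4 1.7 1.0
  endloop
 endfacet
 facet normal -0.244 0.027 -0.969
  outer loop
   vertex 3.1 1.2 1.0
   vertex 0.6 0.1 1.6
   vertex 1.6 2.0 1.4
  endloop
 endfacet
 facet normal 0.960 0.214 0.182
  outer loop
   vertex 3.0 2.3 2.4
   vertex 3.3 0.7 2.7
   vertex 3.4 1.7 1.0
  endloop
 endfacet
 facet normal 0.802 0.597 -0.027
  outer loop
   vertex 3.0 2.3 2.4
   vertex 3.4 1.7 1.0
   vertex 1.8 3.9 2.1
  endloop
 endfacet
 facet normal 0.255 0.224 0.941
  outer loop
   vertex 3.0 2.3 2.4
   vertex 0.0 1.1 3.5
   vertex 3.3 0.7 2.7
  endloop
 endfacet
 facet normal 0.207 0.328 0.922
  outer loop
   vertex 3.0 2.3 2.4
   vertex 1.8 3.9 2.1
   vertex 0.0 1.1 3.5
  endloop
 endfacet
 facet normal 0.271 -0.856 -0.441
  outer loop
   vertex 2.7 0.3 2.5
   vertex 0.6 0.1 1.6
   vertex 3.1 1.2 1.0
  endloop
 endfacet
 facet normal 0.596 -0.749 -0.290
  outer loop
   vertex 2.7 0.3 2.5
   vertex 3.1 1.2 1.0
   vertex 3.3 0.7 2.7
  endloop
 endfacet
 facet normal -0.103 -0.893 0.438
  outer loop
   vertex 2.7 0.3 2.5
   vertex 0.0 1.1 3.5
   vertex 0.6 0.1 1.6
  endloop
 endfacet
 facet normal 0.123 -0.586 0.801
  outer loop
   vertex 2.7 0.3 2.5
   vertex 3.3 0.7 2.7
   vertex 0.0 1.1 3.5
  endloop
 endfacet
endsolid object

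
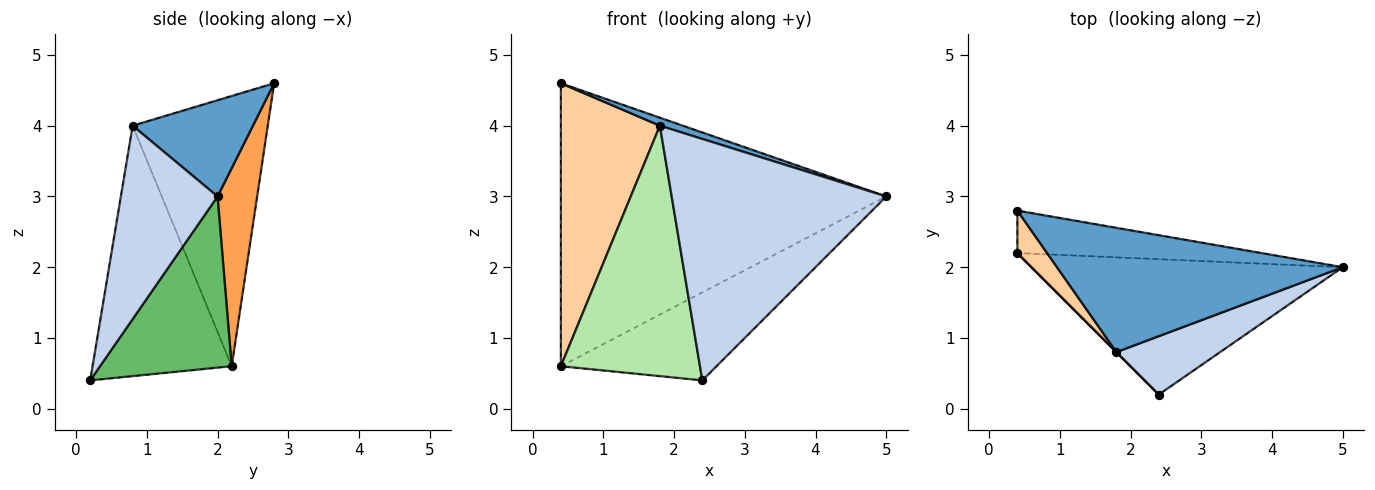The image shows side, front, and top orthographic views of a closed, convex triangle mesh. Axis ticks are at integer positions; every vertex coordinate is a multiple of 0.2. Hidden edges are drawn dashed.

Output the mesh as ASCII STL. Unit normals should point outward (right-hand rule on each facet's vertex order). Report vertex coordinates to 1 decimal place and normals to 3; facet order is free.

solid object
 facet normal 0.318 -0.061 0.946
  outer loop
   vertex 1.8 0.8 4.0
   vertex 5.0 2.0 3.0
   vertex 0.4 2.8 4.6
  endloop
 endfacet
 facet normal 0.401 -0.890 0.215
  outer loop
   vertex 1.8 0.8 4.0
   vertex 2.4 0.2 0.4
   vertex 5.0 2.0 3.0
  endloop
 endfacet
 facet normal 0.120 0.982 -0.147
  outer loop
   vertex 0.4 2.2 0.6
   vertex 0.4 2.8 4.6
   vertex 5.0 2.0 3.0
  endloop
 endfacet
 facet normal -0.803 -0.589 0.088
  outer loop
   vertex 0.4 2.2 0.6
   vertex 1.8 0.8 4.0
   vertex 0.4 2.8 4.6
  endloop
 endfacet
 facet normal 0.419 0.495 -0.761
  outer loop
   vertex 0.4 2.2 0.6
   vertex 5.0 2.0 3.0
   vertex 2.4 0.2 0.4
  endloop
 endfacet
 facet normal -0.707 -0.707 0.000
  outer loop
   vertex 0.4 2.2 0.6
   vertex 2.4 0.2 0.4
   vertex 1.8 0.8 4.0
  endloop
 endfacet
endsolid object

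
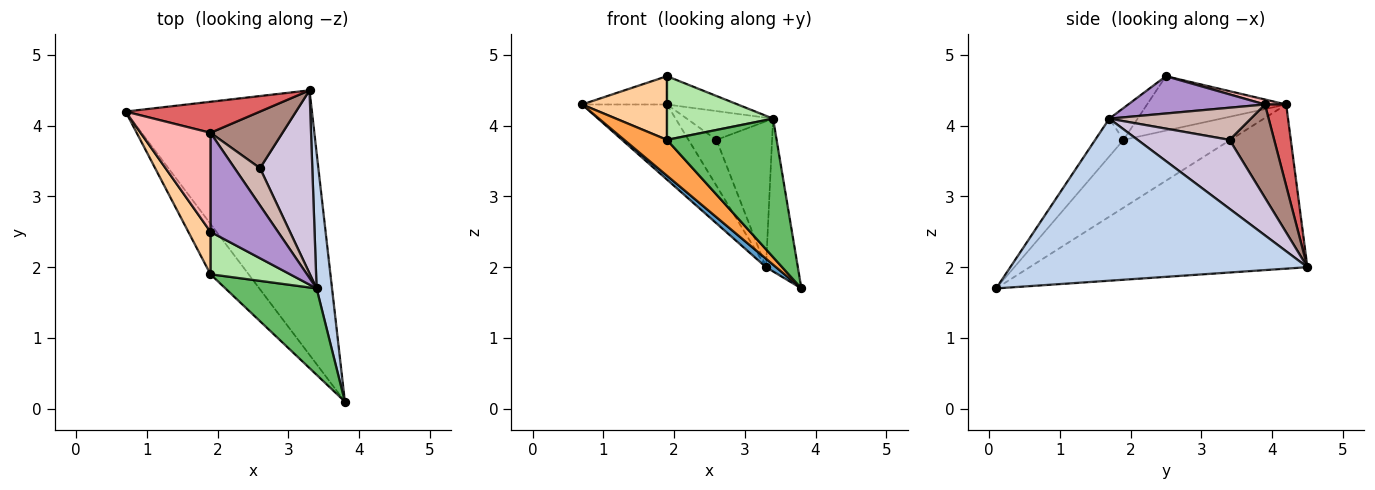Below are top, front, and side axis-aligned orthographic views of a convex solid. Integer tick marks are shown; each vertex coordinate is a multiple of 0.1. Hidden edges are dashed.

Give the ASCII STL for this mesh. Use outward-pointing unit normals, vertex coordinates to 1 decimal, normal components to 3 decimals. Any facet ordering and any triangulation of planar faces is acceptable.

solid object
 facet normal -0.661 -0.024 -0.750
  outer loop
   vertex 3.3 4.5 2.0
   vertex 3.8 0.1 1.7
   vertex 0.7 4.2 4.3
  endloop
 endfacet
 facet normal 0.990 0.106 0.094
  outer loop
   vertex 3.4 1.7 4.1
   vertex 3.8 0.1 1.7
   vertex 3.3 4.5 2.0
  endloop
 endfacet
 facet normal -0.823 -0.329 -0.463
  outer loop
   vertex 1.9 1.9 3.8
   vertex 0.7 4.2 4.3
   vertex 3.8 0.1 1.7
  endloop
 endfacet
 facet normal -0.806 -0.492 0.328
  outer loop
   vertex 1.9 1.9 3.8
   vertex 1.9 2.5 4.7
   vertex 0.7 4.2 4.3
  endloop
 endfacet
 facet normal -0.214 -0.829 0.517
  outer loop
   vertex 1.9 1.9 3.8
   vertex 3.8 0.1 1.7
   vertex 3.4 1.7 4.1
  endloop
 endfacet
 facet normal -0.217 -0.812 0.542
  outer loop
   vertex 1.9 1.9 3.8
   vertex 3.4 1.7 4.1
   vertex 1.9 2.5 4.7
  endloop
 endfacet
 facet normal 0.225 0.901 0.372
  outer loop
   vertex 1.9 3.9 4.3
   vertex 3.3 4.5 2.0
   vertex 0.7 4.2 4.3
  endloop
 endfacet
 facet normal 0.069 0.274 0.959
  outer loop
   vertex 1.9 3.9 4.3
   vertex 0.7 4.2 4.3
   vertex 1.9 2.5 4.7
  endloop
 endfacet
 facet normal 0.469 0.243 0.849
  outer loop
   vertex 1.9 3.9 4.3
   vertex 1.9 2.5 4.7
   vertex 3.4 1.7 4.1
  endloop
 endfacet
 facet normal 0.718 0.434 0.544
  outer loop
   vertex 2.6 3.4 3.8
   vertex 3.4 1.7 4.1
   vertex 3.3 4.5 2.0
  endloop
 endfacet
 facet normal 0.709 0.445 0.547
  outer loop
   vertex 2.6 3.4 3.8
   vertex 3.3 4.5 2.0
   vertex 1.9 3.9 4.3
  endloop
 endfacet
 facet normal 0.708 0.432 0.559
  outer loop
   vertex 2.6 3.4 3.8
   vertex 1.9 3.9 4.3
   vertex 3.4 1.7 4.1
  endloop
 endfacet
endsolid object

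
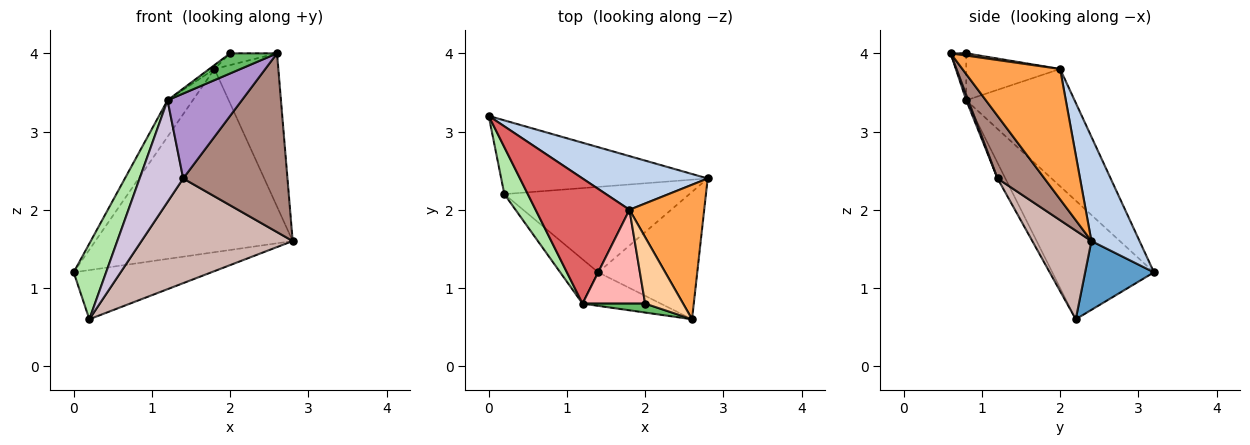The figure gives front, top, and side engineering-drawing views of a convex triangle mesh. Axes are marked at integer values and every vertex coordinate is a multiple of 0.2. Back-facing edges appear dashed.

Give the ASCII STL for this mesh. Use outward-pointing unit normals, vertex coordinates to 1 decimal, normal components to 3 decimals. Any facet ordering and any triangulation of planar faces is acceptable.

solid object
 facet normal 0.267 0.535 -0.802
  outer loop
   vertex 0.2 2.2 0.6
   vertex 0.0 3.2 1.2
   vertex 2.8 2.4 1.6
  endloop
 endfacet
 facet normal 0.228 0.934 0.274
  outer loop
   vertex 1.8 2.0 3.8
   vertex 2.8 2.4 1.6
   vertex 0.0 3.2 1.2
  endloop
 endfacet
 facet normal 0.755 0.493 0.433
  outer loop
   vertex 1.8 2.0 3.8
   vertex 2.6 0.6 4.0
   vertex 2.8 2.4 1.6
  endloop
 endfacet
 facet normal 0.058 0.173 0.983
  outer loop
   vertex 2.0 0.8 4.0
   vertex 2.6 0.6 4.0
   vertex 1.8 2.0 3.8
  endloop
 endfacet
 facet normal -0.291 -0.874 0.389
  outer loop
   vertex 1.2 0.8 3.4
   vertex 2.6 0.6 4.0
   vertex 2.0 0.8 4.0
  endloop
 endfacet
 facet normal -0.936 -0.298 0.185
  outer loop
   vertex 1.2 0.8 3.4
   vertex 0.0 3.2 1.2
   vertex 0.2 2.2 0.6
  endloop
 endfacet
 facet normal -0.768 0.179 0.615
  outer loop
   vertex 1.2 0.8 3.4
   vertex 1.8 2.0 3.8
   vertex 0.0 3.2 1.2
  endloop
 endfacet
 facet normal -0.600 0.033 0.800
  outer loop
   vertex 1.2 0.8 3.4
   vertex 2.0 0.8 4.0
   vertex 1.8 2.0 3.8
  endloop
 endfacet
 facet normal 0.024 -0.930 -0.367
  outer loop
   vertex 1.4 1.2 2.4
   vertex 2.6 0.6 4.0
   vertex 1.2 0.8 3.4
  endloop
 endfacet
 facet normal -0.162 -0.905 -0.394
  outer loop
   vertex 1.4 1.2 2.4
   vertex 1.2 0.8 3.4
   vertex 0.2 2.2 0.6
  endloop
 endfacet
 facet normal 0.344 -0.765 -0.545
  outer loop
   vertex 1.4 1.2 2.4
   vertex 2.8 2.4 1.6
   vertex 2.6 0.6 4.0
  endloop
 endfacet
 facet normal 0.290 -0.742 -0.605
  outer loop
   vertex 1.4 1.2 2.4
   vertex 0.2 2.2 0.6
   vertex 2.8 2.4 1.6
  endloop
 endfacet
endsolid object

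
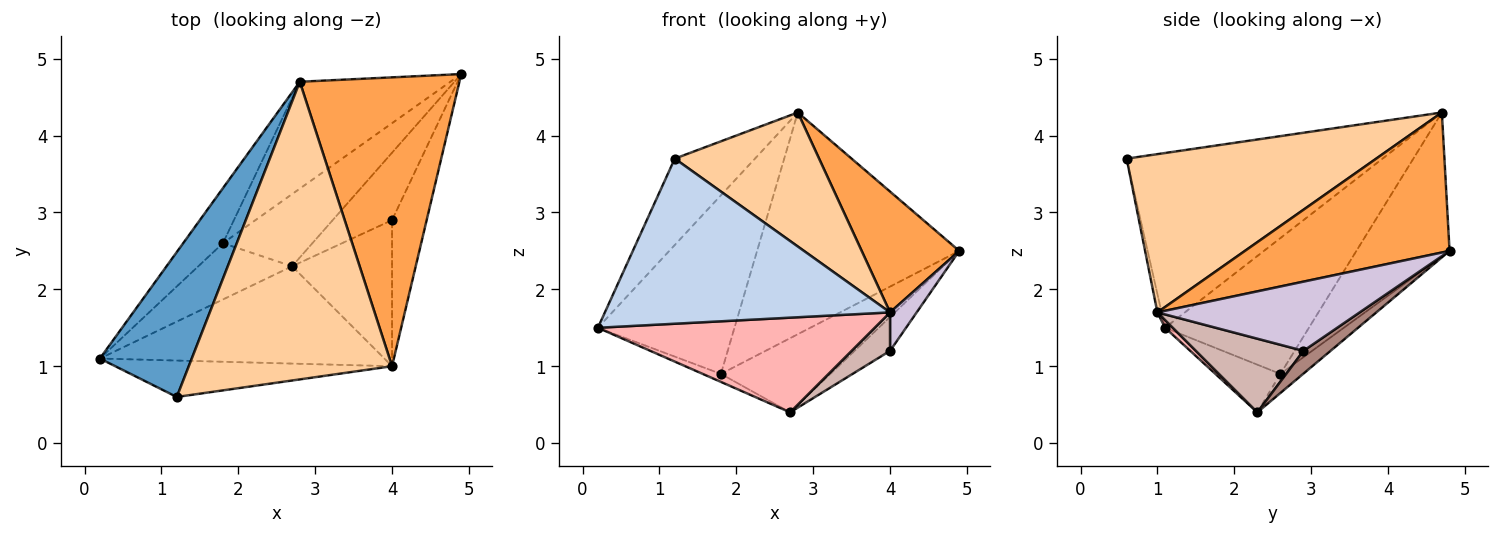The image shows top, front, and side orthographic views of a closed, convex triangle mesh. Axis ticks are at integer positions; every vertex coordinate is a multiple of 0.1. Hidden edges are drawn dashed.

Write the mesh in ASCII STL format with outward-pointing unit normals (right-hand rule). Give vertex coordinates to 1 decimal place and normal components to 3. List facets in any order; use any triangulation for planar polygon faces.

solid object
 facet normal -0.853 0.267 0.448
  outer loop
   vertex 1.2 0.6 3.7
   vertex 2.8 4.7 4.3
   vertex 0.2 1.1 1.5
  endloop
 endfacet
 facet normal -0.014 -0.976 -0.215
  outer loop
   vertex 4.0 1.0 1.7
   vertex 1.2 0.6 3.7
   vertex 0.2 1.1 1.5
  endloop
 endfacet
 facet normal 0.629 -0.300 0.717
  outer loop
   vertex 4.0 1.0 1.7
   vertex 4.9 4.8 2.5
   vertex 2.8 4.7 4.3
  endloop
 endfacet
 facet normal 0.579 -0.335 0.744
  outer loop
   vertex 4.0 1.0 1.7
   vertex 2.8 4.7 4.3
   vertex 1.2 0.6 3.7
  endloop
 endfacet
 facet normal -0.709 0.674 -0.207
  outer loop
   vertex 1.8 2.6 0.9
   vertex 0.2 1.1 1.5
   vertex 2.8 4.7 4.3
  endloop
 endfacet
 facet normal -0.383 0.832 -0.401
  outer loop
   vertex 1.8 2.6 0.9
   vertex 2.8 4.7 4.3
   vertex 4.9 4.8 2.5
  endloop
 endfacet
 facet normal -0.147 0.709 -0.690
  outer loop
   vertex 2.7 2.3 0.4
   vertex 1.8 2.6 0.9
   vertex 4.9 4.8 2.5
  endloop
 endfacet
 facet normal 0.019 -0.697 -0.717
  outer loop
   vertex 2.7 2.3 0.4
   vertex 4.0 1.0 1.7
   vertex 0.2 1.1 1.5
  endloop
 endfacet
 facet normal -0.449 0.126 -0.884
  outer loop
   vertex 2.7 2.3 0.4
   vertex 0.2 1.1 1.5
   vertex 1.8 2.6 0.9
  endloop
 endfacet
 facet normal 0.888 -0.117 -0.444
  outer loop
   vertex 4.0 2.9 1.2
   vertex 4.9 4.8 2.5
   vertex 4.0 1.0 1.7
  endloop
 endfacet
 facet normal 0.324 0.425 -0.845
  outer loop
   vertex 4.0 2.9 1.2
   vertex 2.7 2.3 0.4
   vertex 4.9 4.8 2.5
  endloop
 endfacet
 facet normal 0.580 -0.207 -0.788
  outer loop
   vertex 4.0 2.9 1.2
   vertex 4.0 1.0 1.7
   vertex 2.7 2.3 0.4
  endloop
 endfacet
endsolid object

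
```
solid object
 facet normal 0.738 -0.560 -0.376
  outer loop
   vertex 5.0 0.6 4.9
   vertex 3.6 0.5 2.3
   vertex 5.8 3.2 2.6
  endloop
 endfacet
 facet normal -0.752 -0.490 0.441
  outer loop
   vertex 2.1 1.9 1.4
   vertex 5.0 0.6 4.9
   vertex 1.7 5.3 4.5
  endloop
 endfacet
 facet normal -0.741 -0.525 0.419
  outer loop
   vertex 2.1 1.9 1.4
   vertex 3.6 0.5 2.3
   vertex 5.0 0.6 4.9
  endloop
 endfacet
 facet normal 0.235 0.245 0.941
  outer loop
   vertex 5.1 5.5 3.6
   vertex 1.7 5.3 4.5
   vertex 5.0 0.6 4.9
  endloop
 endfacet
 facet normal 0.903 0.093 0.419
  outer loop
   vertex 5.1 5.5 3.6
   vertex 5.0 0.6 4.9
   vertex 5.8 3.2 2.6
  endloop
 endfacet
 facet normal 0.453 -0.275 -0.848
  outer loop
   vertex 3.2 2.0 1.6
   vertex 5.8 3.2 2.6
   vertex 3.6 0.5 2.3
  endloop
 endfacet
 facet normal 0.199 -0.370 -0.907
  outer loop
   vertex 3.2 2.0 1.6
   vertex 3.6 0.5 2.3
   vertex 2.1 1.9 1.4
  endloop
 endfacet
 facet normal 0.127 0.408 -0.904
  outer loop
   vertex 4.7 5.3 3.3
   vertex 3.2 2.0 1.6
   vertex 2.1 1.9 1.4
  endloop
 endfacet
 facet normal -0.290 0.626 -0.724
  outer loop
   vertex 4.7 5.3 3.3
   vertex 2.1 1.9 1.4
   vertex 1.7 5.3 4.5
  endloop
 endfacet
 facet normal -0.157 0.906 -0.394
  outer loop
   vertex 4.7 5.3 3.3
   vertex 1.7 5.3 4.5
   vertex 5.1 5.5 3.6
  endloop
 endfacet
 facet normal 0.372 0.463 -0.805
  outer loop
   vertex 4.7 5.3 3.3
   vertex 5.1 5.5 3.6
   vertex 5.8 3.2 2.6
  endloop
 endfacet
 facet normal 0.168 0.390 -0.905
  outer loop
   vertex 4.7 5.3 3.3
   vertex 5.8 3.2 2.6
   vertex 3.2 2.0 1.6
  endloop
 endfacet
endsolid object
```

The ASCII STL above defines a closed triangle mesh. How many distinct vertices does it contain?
8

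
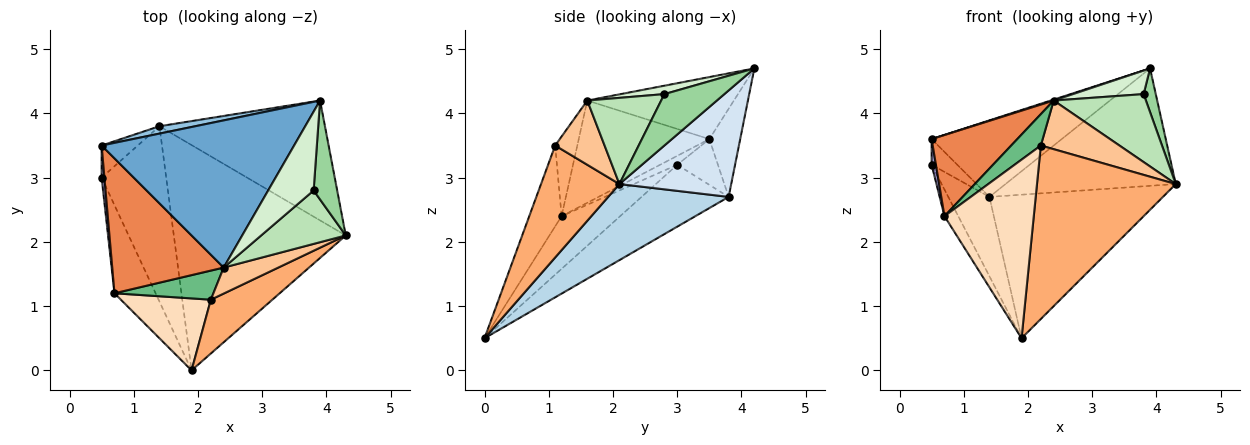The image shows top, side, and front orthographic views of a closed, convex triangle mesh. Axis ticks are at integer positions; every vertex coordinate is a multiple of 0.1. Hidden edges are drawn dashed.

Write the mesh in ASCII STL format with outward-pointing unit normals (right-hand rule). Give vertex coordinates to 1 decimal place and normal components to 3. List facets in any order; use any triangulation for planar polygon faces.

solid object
 facet normal -0.307 -0.006 0.952
  outer loop
   vertex 2.4 1.6 4.2
   vertex 3.9 4.2 4.7
   vertex 0.5 3.5 3.6
  endloop
 endfacet
 facet normal -0.230 0.969 0.093
  outer loop
   vertex 1.4 3.8 2.7
   vertex 0.5 3.5 3.6
   vertex 3.9 4.2 4.7
  endloop
 endfacet
 facet normal 0.350 0.503 -0.790
  outer loop
   vertex 1.4 3.8 2.7
   vertex 4.3 2.1 2.9
   vertex 1.9 0.0 0.5
  endloop
 endfacet
 facet normal 0.418 0.636 -0.649
  outer loop
   vertex 1.4 3.8 2.7
   vertex 3.9 4.2 4.7
   vertex 4.3 2.1 2.9
  endloop
 endfacet
 facet normal -0.618 -0.405 0.674
  outer loop
   vertex 0.7 1.2 2.4
   vertex 2.4 1.6 4.2
   vertex 0.5 3.5 3.6
  endloop
 endfacet
 facet normal 0.475 -0.841 0.261
  outer loop
   vertex 2.2 1.1 3.5
   vertex 1.9 0.0 0.5
   vertex 4.3 2.1 2.9
  endloop
 endfacet
 facet normal 0.485 -0.771 0.412
  outer loop
   vertex 2.2 1.1 3.5
   vertex 4.3 2.1 2.9
   vertex 2.4 1.6 4.2
  endloop
 endfacet
 facet normal -0.318 -0.879 0.354
  outer loop
   vertex 2.2 1.1 3.5
   vertex 0.7 1.2 2.4
   vertex 1.9 0.0 0.5
  endloop
 endfacet
 facet normal -0.480 -0.643 0.597
  outer loop
   vertex 2.2 1.1 3.5
   vertex 2.4 1.6 4.2
   vertex 0.7 1.2 2.4
  endloop
 endfacet
 facet normal 0.894 -0.181 0.410
  outer loop
   vertex 3.8 2.8 4.3
   vertex 4.3 2.1 2.9
   vertex 3.9 4.2 4.7
  endloop
 endfacet
 facet normal 0.533 -0.665 0.523
  outer loop
   vertex 3.8 2.8 4.3
   vertex 2.4 1.6 4.2
   vertex 4.3 2.1 2.9
  endloop
 endfacet
 facet normal 0.174 -0.282 0.943
  outer loop
   vertex 3.8 2.8 4.3
   vertex 3.9 4.2 4.7
   vertex 2.4 1.6 4.2
  endloop
 endfacet
 facet normal -0.928 -0.232 0.290
  outer loop
   vertex 0.5 3.0 3.2
   vertex 0.7 1.2 2.4
   vertex 0.5 3.5 3.6
  endloop
 endfacet
 facet normal -0.775 0.183 -0.605
  outer loop
   vertex 0.5 3.0 3.2
   vertex 1.9 0.0 0.5
   vertex 0.7 1.2 2.4
  endloop
 endfacet
 facet normal -0.703 0.444 -0.555
  outer loop
   vertex 0.5 3.0 3.2
   vertex 0.5 3.5 3.6
   vertex 1.4 3.8 2.7
  endloop
 endfacet
 facet normal -0.658 0.311 -0.686
  outer loop
   vertex 0.5 3.0 3.2
   vertex 1.4 3.8 2.7
   vertex 1.9 0.0 0.5
  endloop
 endfacet
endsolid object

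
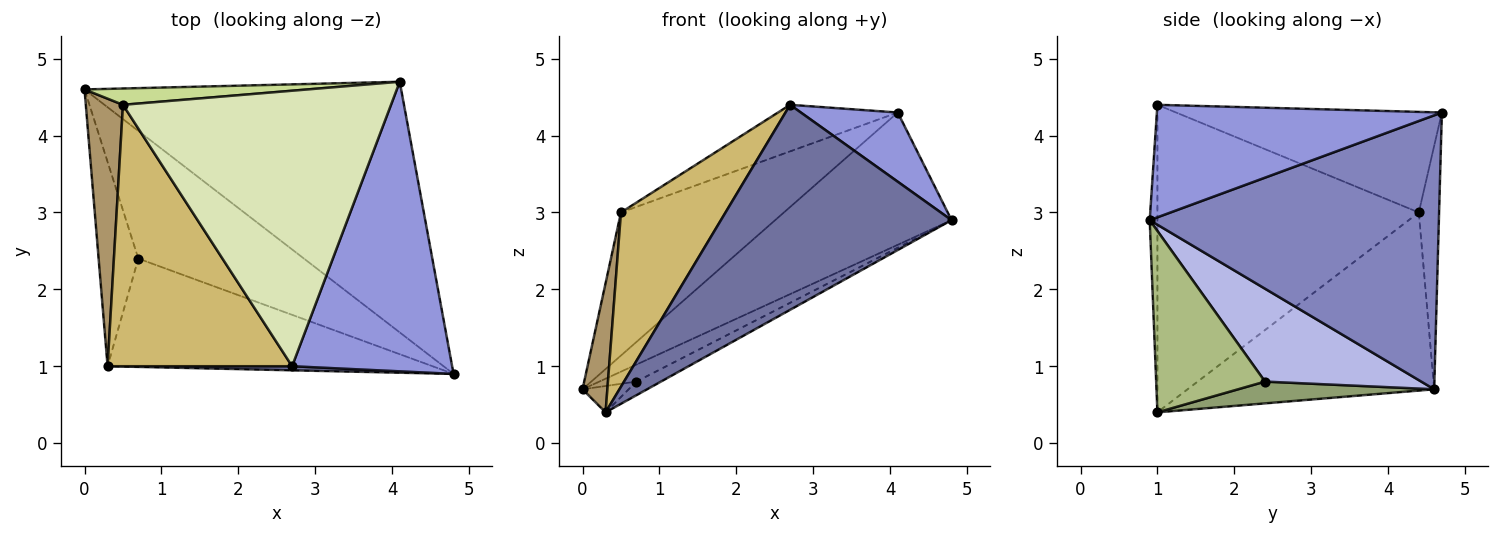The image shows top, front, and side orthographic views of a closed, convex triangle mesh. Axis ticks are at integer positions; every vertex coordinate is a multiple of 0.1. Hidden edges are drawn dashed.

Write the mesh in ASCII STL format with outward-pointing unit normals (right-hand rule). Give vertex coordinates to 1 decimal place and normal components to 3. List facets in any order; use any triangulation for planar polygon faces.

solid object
 facet normal -0.033 -0.999 0.020
  outer loop
   vertex 2.7 1.0 4.4
   vertex 0.3 1.0 0.4
   vertex 4.8 0.9 2.9
  endloop
 endfacet
 facet normal 0.608 0.371 -0.702
  outer loop
   vertex 4.1 4.7 4.3
   vertex 4.8 0.9 2.9
   vertex 0.0 4.6 0.7
  endloop
 endfacet
 facet normal 0.564 -0.192 0.803
  outer loop
   vertex 4.1 4.7 4.3
   vertex 2.7 1.0 4.4
   vertex 4.8 0.9 2.9
  endloop
 endfacet
 facet normal 0.486 0.115 -0.866
  outer loop
   vertex 0.7 2.4 0.8
   vertex 0.0 4.6 0.7
   vertex 4.8 0.9 2.9
  endloop
 endfacet
 facet normal 0.478 0.112 -0.871
  outer loop
   vertex 0.7 2.4 0.8
   vertex 0.3 1.0 0.4
   vertex 0.0 4.6 0.7
  endloop
 endfacet
 facet normal 0.485 0.110 -0.868
  outer loop
   vertex 0.7 2.4 0.8
   vertex 4.8 0.9 2.9
   vertex 0.3 1.0 0.4
  endloop
 endfacet
 facet normal -0.123 0.986 0.112
  outer loop
   vertex 0.5 4.4 3.0
   vertex 4.1 4.7 4.3
   vertex 0.0 4.6 0.7
  endloop
 endfacet
 facet normal -0.347 0.156 0.925
  outer loop
   vertex 0.5 4.4 3.0
   vertex 2.7 1.0 4.4
   vertex 4.1 4.7 4.3
  endloop
 endfacet
 facet normal -0.974 -0.098 0.203
  outer loop
   vertex 0.5 4.4 3.0
   vertex 0.0 4.6 0.7
   vertex 0.3 1.0 0.4
  endloop
 endfacet
 facet normal -0.811 -0.324 0.487
  outer loop
   vertex 0.5 4.4 3.0
   vertex 0.3 1.0 0.4
   vertex 2.7 1.0 4.4
  endloop
 endfacet
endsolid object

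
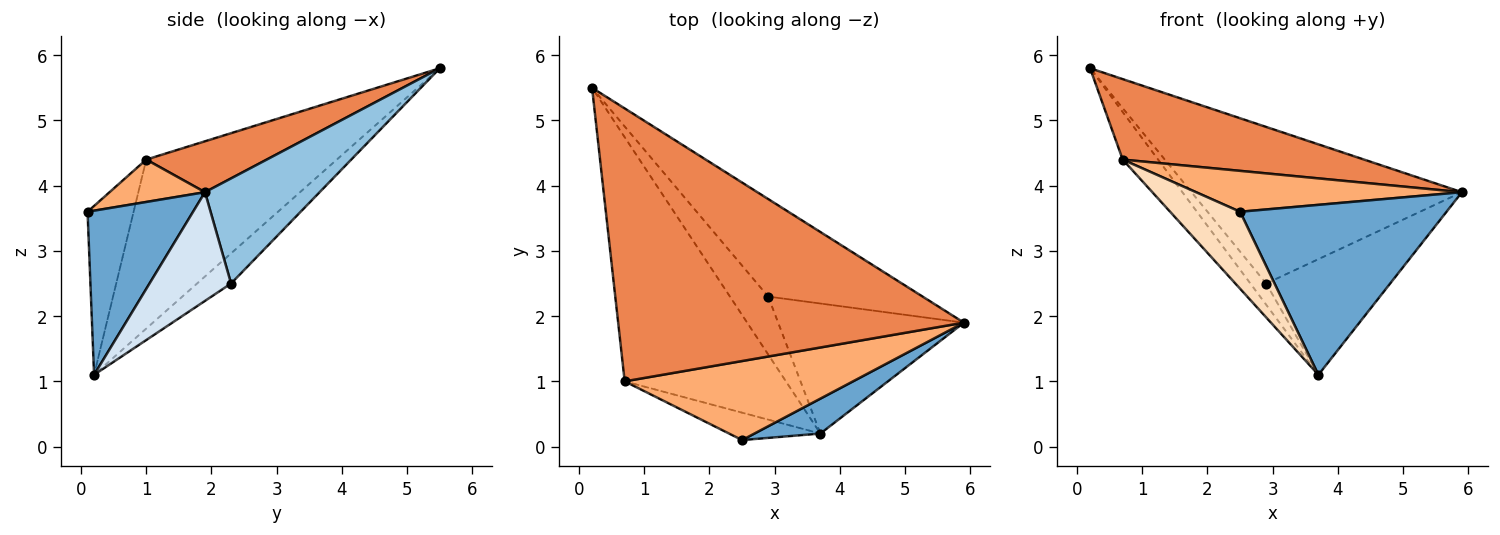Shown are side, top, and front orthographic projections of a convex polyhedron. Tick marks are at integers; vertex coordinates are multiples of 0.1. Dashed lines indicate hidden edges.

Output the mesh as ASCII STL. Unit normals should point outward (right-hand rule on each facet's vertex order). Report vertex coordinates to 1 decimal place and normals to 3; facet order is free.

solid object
 facet normal 0.448 -0.876 0.180
  outer loop
   vertex 3.7 0.2 1.1
   vertex 5.9 1.9 3.9
   vertex 2.5 0.1 3.6
  endloop
 endfacet
 facet normal 0.339 0.799 -0.497
  outer loop
   vertex 2.9 2.3 2.5
   vertex 0.2 5.5 5.8
   vertex 5.9 1.9 3.9
  endloop
 endfacet
 facet normal -0.595 0.277 -0.755
  outer loop
   vertex 2.9 2.3 2.5
   vertex 3.7 0.2 1.1
   vertex 0.2 5.5 5.8
  endloop
 endfacet
 facet normal 0.401 0.609 -0.685
  outer loop
   vertex 2.9 2.3 2.5
   vertex 5.9 1.9 3.9
   vertex 3.7 0.2 1.1
  endloop
 endfacet
 facet normal 0.140 -0.280 0.950
  outer loop
   vertex 0.7 1.0 4.4
   vertex 5.9 1.9 3.9
   vertex 0.2 5.5 5.8
  endloop
 endfacet
 facet normal 0.163 -0.453 0.876
  outer loop
   vertex 0.7 1.0 4.4
   vertex 2.5 0.1 3.6
   vertex 5.9 1.9 3.9
  endloop
 endfacet
 facet normal -0.717 0.133 -0.684
  outer loop
   vertex 0.7 1.0 4.4
   vertex 0.2 5.5 5.8
   vertex 3.7 0.2 1.1
  endloop
 endfacet
 facet normal -0.527 -0.801 -0.285
  outer loop
   vertex 0.7 1.0 4.4
   vertex 3.7 0.2 1.1
   vertex 2.5 0.1 3.6
  endloop
 endfacet
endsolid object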